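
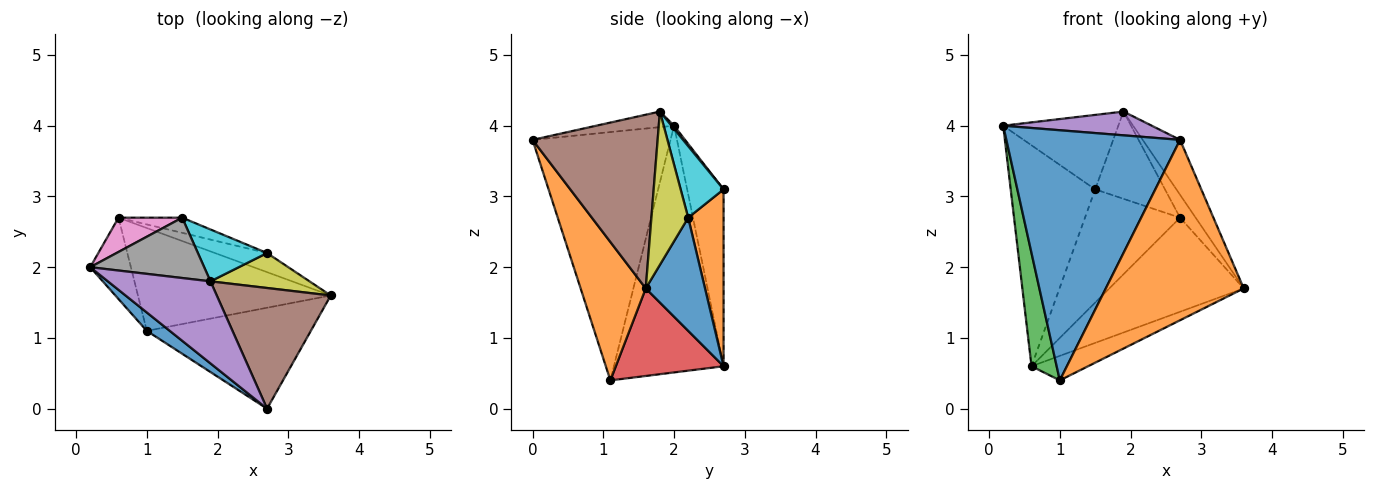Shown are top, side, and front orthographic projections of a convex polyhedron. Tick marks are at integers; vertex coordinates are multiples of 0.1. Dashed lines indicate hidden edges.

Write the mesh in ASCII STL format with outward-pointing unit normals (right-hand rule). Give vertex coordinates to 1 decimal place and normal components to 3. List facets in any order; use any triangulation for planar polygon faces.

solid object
 facet normal -0.621 -0.782 0.057
  outer loop
   vertex 1.0 1.1 0.4
   vertex 2.7 0.0 3.8
   vertex 0.2 2.0 4.0
  endloop
 endfacet
 facet normal 0.381 -0.807 -0.452
  outer loop
   vertex 1.0 1.1 0.4
   vertex 3.6 1.6 1.7
   vertex 2.7 0.0 3.8
  endloop
 endfacet
 facet normal -0.962 -0.221 -0.159
  outer loop
   vertex 0.6 2.7 0.6
   vertex 1.0 1.1 0.4
   vertex 0.2 2.0 4.0
  endloop
 endfacet
 facet normal 0.404 0.212 -0.890
  outer loop
   vertex 0.6 2.7 0.6
   vertex 3.6 1.6 1.7
   vertex 1.0 1.1 0.4
  endloop
 endfacet
 facet normal -0.144 -0.275 0.950
  outer loop
   vertex 1.9 1.8 4.2
   vertex 0.2 2.0 4.0
   vertex 2.7 0.0 3.8
  endloop
 endfacet
 facet normal 0.811 0.242 0.532
  outer loop
   vertex 1.9 1.8 4.2
   vertex 2.7 0.0 3.8
   vertex 3.6 1.6 1.7
  endloop
 endfacet
 facet normal -0.392 0.909 0.141
  outer loop
   vertex 1.5 2.7 3.1
   vertex 0.6 2.7 0.6
   vertex 0.2 2.0 4.0
  endloop
 endfacet
 facet normal 0.017 0.777 0.629
  outer loop
   vertex 1.5 2.7 3.1
   vertex 0.2 2.0 4.0
   vertex 1.9 1.8 4.2
  endloop
 endfacet
 facet normal 0.791 0.335 0.511
  outer loop
   vertex 2.7 2.2 2.7
   vertex 1.9 1.8 4.2
   vertex 3.6 1.6 1.7
  endloop
 endfacet
 facet normal 0.467 0.760 0.452
  outer loop
   vertex 2.7 2.2 2.7
   vertex 1.5 2.7 3.1
   vertex 1.9 1.8 4.2
  endloop
 endfacet
 facet normal 0.397 0.900 -0.183
  outer loop
   vertex 2.7 2.2 2.7
   vertex 3.6 1.6 1.7
   vertex 0.6 2.7 0.6
  endloop
 endfacet
 facet normal 0.346 0.930 -0.125
  outer loop
   vertex 2.7 2.2 2.7
   vertex 0.6 2.7 0.6
   vertex 1.5 2.7 3.1
  endloop
 endfacet
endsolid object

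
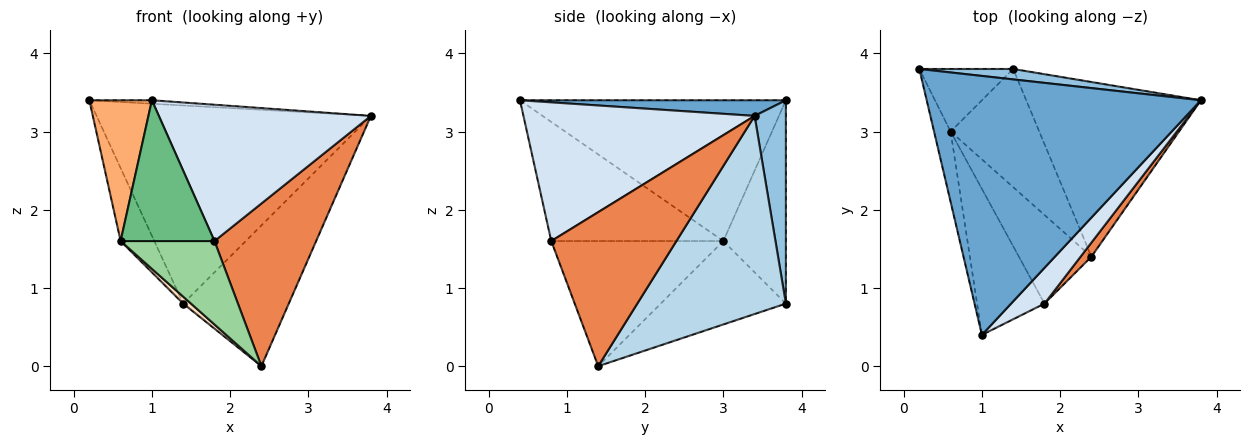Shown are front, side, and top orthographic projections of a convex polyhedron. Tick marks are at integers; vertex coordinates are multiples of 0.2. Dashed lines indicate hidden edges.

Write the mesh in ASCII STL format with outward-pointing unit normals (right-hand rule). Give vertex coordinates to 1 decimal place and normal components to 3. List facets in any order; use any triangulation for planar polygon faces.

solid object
 facet normal 0.057 0.013 0.998
  outer loop
   vertex 1.0 0.4 3.4
   vertex 3.8 3.4 3.2
   vertex 0.2 3.8 3.4
  endloop
 endfacet
 facet normal 0.113 0.992 0.052
  outer loop
   vertex 1.4 3.8 0.8
   vertex 0.2 3.8 3.4
   vertex 3.8 3.4 3.2
  endloop
 endfacet
 facet normal 0.662 0.470 -0.584
  outer loop
   vertex 1.4 3.8 0.8
   vertex 3.8 3.4 3.2
   vertex 2.4 1.4 0.0
  endloop
 endfacet
 facet normal 0.726 -0.666 0.175
  outer loop
   vertex 1.8 0.8 1.6
   vertex 3.8 3.4 3.2
   vertex 1.0 0.4 3.4
  endloop
 endfacet
 facet normal 0.775 -0.630 0.054
  outer loop
   vertex 1.8 0.8 1.6
   vertex 2.4 1.4 0.0
   vertex 3.8 3.4 3.2
  endloop
 endfacet
 facet normal -0.967 -0.228 -0.114
  outer loop
   vertex 0.6 3.0 1.6
   vertex 1.0 0.4 3.4
   vertex 0.2 3.8 3.4
  endloop
 endfacet
 facet normal -0.816 0.439 -0.376
  outer loop
   vertex 0.6 3.0 1.6
   vertex 0.2 3.8 3.4
   vertex 1.4 3.8 0.8
  endloop
 endfacet
 facet normal -0.685 -0.043 -0.728
  outer loop
   vertex 0.6 3.0 1.6
   vertex 1.4 3.8 0.8
   vertex 2.4 1.4 0.0
  endloop
 endfacet
 facet normal -0.786 -0.429 -0.445
  outer loop
   vertex 0.6 3.0 1.6
   vertex 1.8 0.8 1.6
   vertex 1.0 0.4 3.4
  endloop
 endfacet
 facet normal -0.782 -0.427 -0.453
  outer loop
   vertex 0.6 3.0 1.6
   vertex 2.4 1.4 0.0
   vertex 1.8 0.8 1.6
  endloop
 endfacet
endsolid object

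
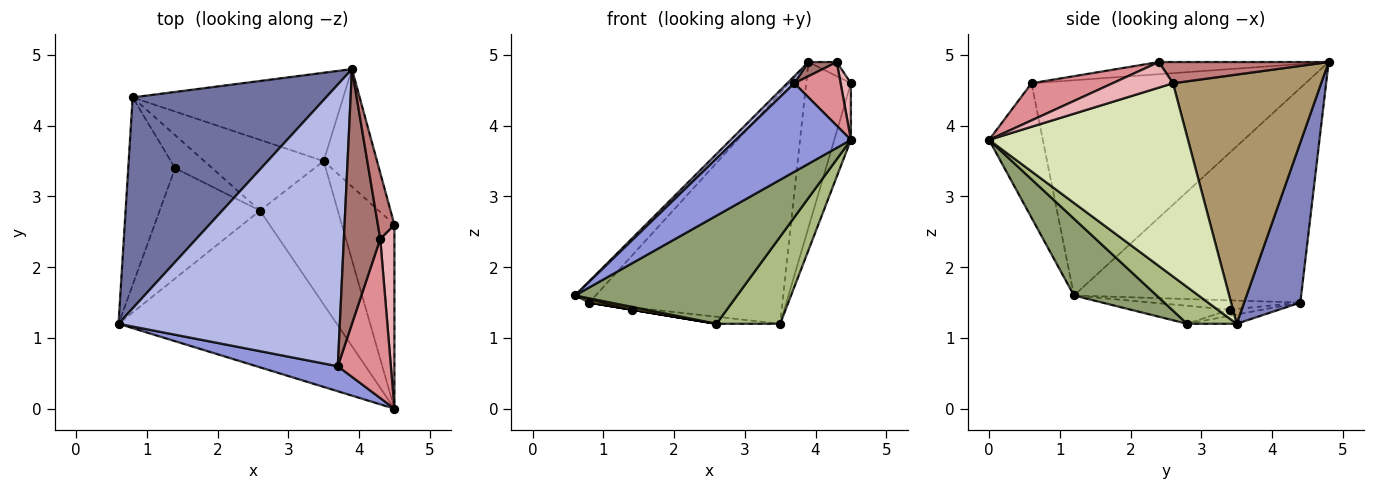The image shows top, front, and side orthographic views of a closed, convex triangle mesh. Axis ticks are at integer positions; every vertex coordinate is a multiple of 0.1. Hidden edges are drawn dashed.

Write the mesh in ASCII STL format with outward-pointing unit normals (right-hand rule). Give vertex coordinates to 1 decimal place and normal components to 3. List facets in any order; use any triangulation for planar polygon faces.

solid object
 facet normal -0.741 0.067 0.668
  outer loop
   vertex 0.8 4.4 1.5
   vertex 0.6 1.2 1.6
   vertex 3.9 4.8 4.9
  endloop
 endfacet
 facet normal 0.262 0.901 -0.345
  outer loop
   vertex 0.8 4.4 1.5
   vertex 3.9 4.8 4.9
   vertex 3.5 3.5 1.2
  endloop
 endfacet
 facet normal -0.410 -0.878 0.248
  outer loop
   vertex 3.7 0.6 4.6
   vertex 0.6 1.2 1.6
   vertex 4.5 0.0 3.8
  endloop
 endfacet
 facet normal -0.697 -0.018 0.717
  outer loop
   vertex 3.7 0.6 4.6
   vertex 3.9 4.8 4.9
   vertex 0.6 1.2 1.6
  endloop
 endfacet
 facet normal 0.278 -0.545 -0.791
  outer loop
   vertex 2.6 2.8 1.2
   vertex 4.5 0.0 3.8
   vertex 0.6 1.2 1.6
  endloop
 endfacet
 facet normal 0.375 -0.482 -0.792
  outer loop
   vertex 2.6 2.8 1.2
   vertex 3.5 3.5 1.2
   vertex 4.5 0.0 3.8
  endloop
 endfacet
 facet normal -0.077 0.099 -0.992
  outer loop
   vertex 2.6 2.8 1.2
   vertex 0.8 4.4 1.5
   vertex 3.5 3.5 1.2
  endloop
 endfacet
 facet normal 0.962 0.080 -0.262
  outer loop
   vertex 4.5 2.6 4.6
   vertex 4.5 0.0 3.8
   vertex 3.5 3.5 1.2
  endloop
 endfacet
 facet normal 0.938 0.283 -0.201
  outer loop
   vertex 4.5 2.6 4.6
   vertex 3.5 3.5 1.2
   vertex 3.9 4.8 4.9
  endloop
 endfacet
 facet normal -0.194 -0.019 -0.981
  outer loop
   vertex 1.4 3.4 1.4
   vertex 0.6 1.2 1.6
   vertex 0.8 4.4 1.5
  endloop
 endfacet
 facet normal -0.177 -0.025 -0.984
  outer loop
   vertex 1.4 3.4 1.4
   vertex 2.6 2.8 1.2
   vertex 0.6 1.2 1.6
  endloop
 endfacet
 facet normal -0.164 0.000 -0.986
  outer loop
   vertex 1.4 3.4 1.4
   vertex 0.8 4.4 1.5
   vertex 2.6 2.8 1.2
  endloop
 endfacet
 facet normal -0.316 -0.053 0.947
  outer loop
   vertex 4.3 2.4 4.9
   vertex 3.9 4.8 4.9
   vertex 3.7 0.6 4.6
  endloop
 endfacet
 facet normal 0.783 0.130 0.609
  outer loop
   vertex 4.3 2.4 4.9
   vertex 4.5 2.6 4.6
   vertex 3.9 4.8 4.9
  endloop
 endfacet
 facet normal 0.545 -0.311 0.778
  outer loop
   vertex 4.3 2.4 4.9
   vertex 3.7 0.6 4.6
   vertex 4.5 0.0 3.8
  endloop
 endfacet
 facet normal 0.865 -0.147 0.479
  outer loop
   vertex 4.3 2.4 4.9
   vertex 4.5 0.0 3.8
   vertex 4.5 2.6 4.6
  endloop
 endfacet
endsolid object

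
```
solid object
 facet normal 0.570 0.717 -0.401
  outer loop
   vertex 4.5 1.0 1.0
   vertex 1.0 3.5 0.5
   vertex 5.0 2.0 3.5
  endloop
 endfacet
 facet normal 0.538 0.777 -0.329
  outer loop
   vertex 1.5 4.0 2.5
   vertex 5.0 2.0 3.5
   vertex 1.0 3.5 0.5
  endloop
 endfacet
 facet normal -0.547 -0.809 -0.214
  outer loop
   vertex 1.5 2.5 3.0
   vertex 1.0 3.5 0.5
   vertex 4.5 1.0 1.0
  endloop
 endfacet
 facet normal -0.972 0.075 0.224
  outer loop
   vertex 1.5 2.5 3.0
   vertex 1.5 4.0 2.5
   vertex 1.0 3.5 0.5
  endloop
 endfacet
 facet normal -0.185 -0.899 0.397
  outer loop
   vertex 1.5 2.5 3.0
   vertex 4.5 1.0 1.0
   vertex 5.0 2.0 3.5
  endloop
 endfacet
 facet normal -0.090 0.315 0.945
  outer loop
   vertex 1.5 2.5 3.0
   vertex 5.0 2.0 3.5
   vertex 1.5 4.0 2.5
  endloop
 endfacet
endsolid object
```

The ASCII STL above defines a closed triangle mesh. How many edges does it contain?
9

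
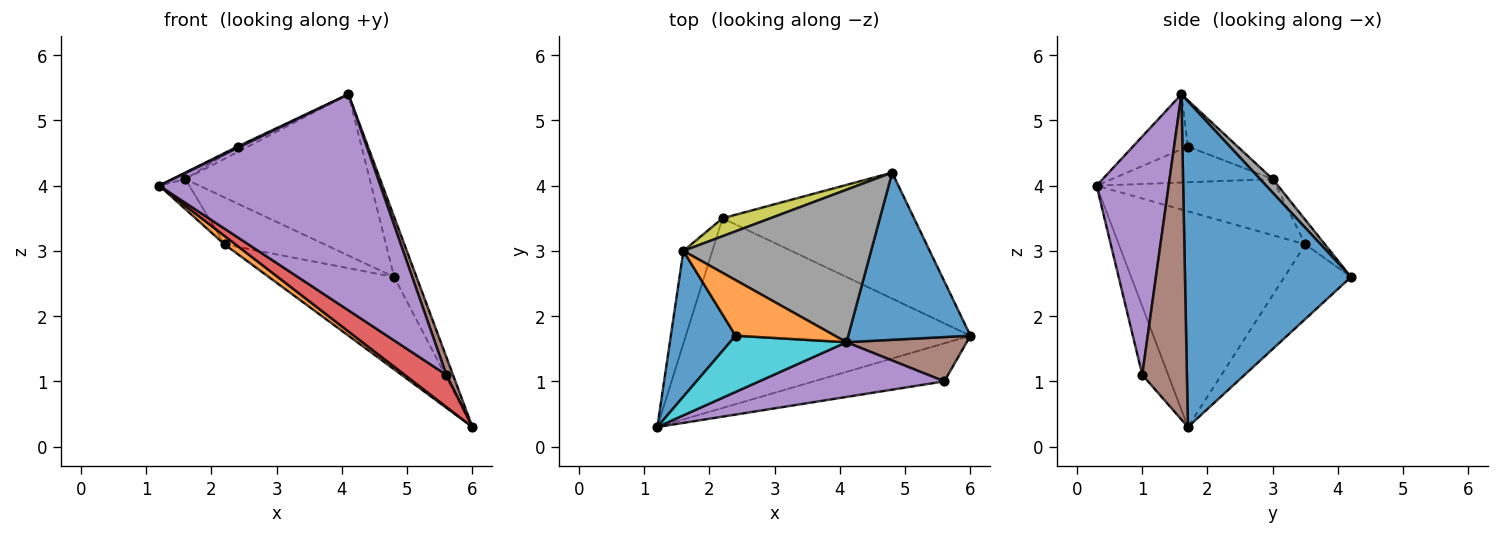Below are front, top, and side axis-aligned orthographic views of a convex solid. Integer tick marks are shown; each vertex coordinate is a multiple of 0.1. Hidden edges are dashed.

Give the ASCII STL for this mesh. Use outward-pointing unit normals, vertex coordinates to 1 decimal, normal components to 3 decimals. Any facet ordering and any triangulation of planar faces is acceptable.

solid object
 facet normal 0.929 0.125 0.349
  outer loop
   vertex 4.1 1.6 5.4
   vertex 6.0 1.7 0.3
   vertex 4.8 4.2 2.6
  endloop
 endfacet
 facet normal -0.604 -0.035 -0.796
  outer loop
   vertex 2.2 3.5 3.1
   vertex 6.0 1.7 0.3
   vertex 1.2 0.3 4.0
  endloop
 endfacet
 facet normal -0.300 0.564 -0.769
  outer loop
   vertex 2.2 3.5 3.1
   vertex 4.8 4.2 2.6
   vertex 6.0 1.7 0.3
  endloop
 endfacet
 facet normal -0.373 -0.598 -0.710
  outer loop
   vertex 5.6 1.0 1.1
   vertex 1.2 0.3 4.0
   vertex 6.0 1.7 0.3
  endloop
 endfacet
 facet normal 0.301 -0.924 0.234
  outer loop
   vertex 5.6 1.0 1.1
   vertex 4.1 1.6 5.4
   vertex 1.2 0.3 4.0
  endloop
 endfacet
 facet normal 0.929 -0.138 0.343
  outer loop
   vertex 5.6 1.0 1.1
   vertex 6.0 1.7 0.3
   vertex 4.1 1.6 5.4
  endloop
 endfacet
 facet normal -0.879 0.147 -0.454
  outer loop
   vertex 1.6 3.0 4.1
   vertex 2.2 3.5 3.1
   vertex 1.2 0.3 4.0
  endloop
 endfacet
 facet normal 0.050 0.726 0.686
  outer loop
   vertex 1.6 3.0 4.1
   vertex 4.1 1.6 5.4
   vertex 4.8 4.2 2.6
  endloop
 endfacet
 facet normal -0.180 0.919 0.352
  outer loop
   vertex 1.6 3.0 4.1
   vertex 4.8 4.2 2.6
   vertex 2.2 3.5 3.1
  endloop
 endfacet
 facet normal -0.427 -0.022 0.904
  outer loop
   vertex 2.4 1.7 4.6
   vertex 1.2 0.3 4.0
   vertex 4.1 1.6 5.4
  endloop
 endfacet
 facet normal -0.483 0.039 0.875
  outer loop
   vertex 2.4 1.7 4.6
   vertex 1.6 3.0 4.1
   vertex 1.2 0.3 4.0
  endloop
 endfacet
 facet normal -0.420 0.089 0.903
  outer loop
   vertex 2.4 1.7 4.6
   vertex 4.1 1.6 5.4
   vertex 1.6 3.0 4.1
  endloop
 endfacet
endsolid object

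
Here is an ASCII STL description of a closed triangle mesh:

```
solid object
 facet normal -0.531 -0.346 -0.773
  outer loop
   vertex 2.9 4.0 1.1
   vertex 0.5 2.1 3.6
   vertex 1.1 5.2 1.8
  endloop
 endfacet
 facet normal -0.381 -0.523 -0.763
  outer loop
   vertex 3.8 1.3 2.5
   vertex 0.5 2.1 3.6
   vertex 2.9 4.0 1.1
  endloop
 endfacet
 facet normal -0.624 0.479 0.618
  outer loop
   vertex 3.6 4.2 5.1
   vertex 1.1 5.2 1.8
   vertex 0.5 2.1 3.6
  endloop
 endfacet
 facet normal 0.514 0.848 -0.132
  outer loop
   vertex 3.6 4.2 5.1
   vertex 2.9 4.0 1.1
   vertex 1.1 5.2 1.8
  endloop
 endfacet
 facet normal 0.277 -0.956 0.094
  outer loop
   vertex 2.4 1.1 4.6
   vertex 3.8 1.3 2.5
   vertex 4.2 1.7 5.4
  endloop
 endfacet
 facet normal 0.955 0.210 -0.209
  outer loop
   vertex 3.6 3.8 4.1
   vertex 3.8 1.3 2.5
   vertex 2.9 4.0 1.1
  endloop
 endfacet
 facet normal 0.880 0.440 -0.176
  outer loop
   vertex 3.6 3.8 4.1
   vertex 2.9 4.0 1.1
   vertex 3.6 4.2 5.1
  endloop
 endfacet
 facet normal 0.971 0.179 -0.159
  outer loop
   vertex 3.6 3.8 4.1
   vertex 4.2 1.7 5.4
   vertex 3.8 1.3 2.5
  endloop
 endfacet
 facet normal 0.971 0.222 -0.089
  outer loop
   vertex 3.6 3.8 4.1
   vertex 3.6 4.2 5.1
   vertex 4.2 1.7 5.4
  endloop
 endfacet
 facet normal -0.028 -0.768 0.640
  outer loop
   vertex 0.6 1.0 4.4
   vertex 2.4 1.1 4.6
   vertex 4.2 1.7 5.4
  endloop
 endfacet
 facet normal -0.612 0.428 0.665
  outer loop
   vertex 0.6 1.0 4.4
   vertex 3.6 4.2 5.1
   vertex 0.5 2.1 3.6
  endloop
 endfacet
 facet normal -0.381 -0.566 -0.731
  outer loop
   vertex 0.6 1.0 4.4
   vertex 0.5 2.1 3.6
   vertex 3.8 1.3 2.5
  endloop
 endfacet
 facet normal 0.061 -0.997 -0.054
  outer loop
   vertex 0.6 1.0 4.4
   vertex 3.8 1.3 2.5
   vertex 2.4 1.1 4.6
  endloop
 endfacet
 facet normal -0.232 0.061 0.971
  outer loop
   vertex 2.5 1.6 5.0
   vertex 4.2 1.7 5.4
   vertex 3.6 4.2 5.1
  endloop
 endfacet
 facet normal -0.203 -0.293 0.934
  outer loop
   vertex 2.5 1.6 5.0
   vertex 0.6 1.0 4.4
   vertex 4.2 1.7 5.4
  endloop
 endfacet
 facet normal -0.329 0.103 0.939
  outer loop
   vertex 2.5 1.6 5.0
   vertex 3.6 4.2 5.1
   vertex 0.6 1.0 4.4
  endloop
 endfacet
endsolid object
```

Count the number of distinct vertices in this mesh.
10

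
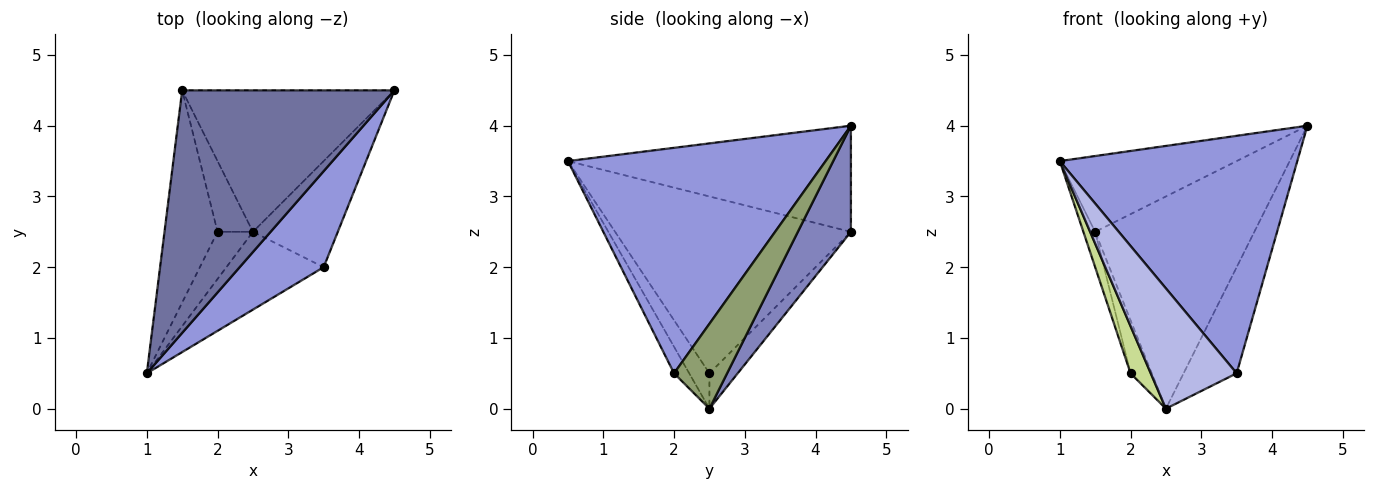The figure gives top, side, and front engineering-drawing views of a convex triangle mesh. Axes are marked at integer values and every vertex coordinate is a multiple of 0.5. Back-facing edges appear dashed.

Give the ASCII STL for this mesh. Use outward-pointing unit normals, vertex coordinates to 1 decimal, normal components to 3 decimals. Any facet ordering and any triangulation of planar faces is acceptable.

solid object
 facet normal -0.431 0.269 0.861
  outer loop
   vertex 1.5 4.5 2.5
   vertex 1.0 0.5 3.5
   vertex 4.5 4.5 4.0
  endloop
 endfacet
 facet normal 0.267 0.802 -0.535
  outer loop
   vertex 2.5 2.5 0.0
   vertex 1.5 4.5 2.5
   vertex 4.5 4.5 4.0
  endloop
 endfacet
 facet normal 0.709 -0.654 0.264
  outer loop
   vertex 3.5 2.0 0.5
   vertex 4.5 4.5 4.0
   vertex 1.0 0.5 3.5
  endloop
 endfacet
 facet normal -0.147 -0.831 -0.537
  outer loop
   vertex 3.5 2.0 0.5
   vertex 1.0 0.5 3.5
   vertex 2.5 2.5 0.0
  endloop
 endfacet
 facet normal 0.577 0.577 -0.577
  outer loop
   vertex 3.5 2.0 0.5
   vertex 2.5 2.5 0.0
   vertex 4.5 4.5 4.0
  endloop
 endfacet
 facet normal -0.957 0.048 -0.287
  outer loop
   vertex 2.0 2.5 0.5
   vertex 1.0 0.5 3.5
   vertex 1.5 4.5 2.5
  endloop
 endfacet
 facet normal -0.577 -0.577 -0.577
  outer loop
   vertex 2.0 2.5 0.5
   vertex 2.5 2.5 0.0
   vertex 1.0 0.5 3.5
  endloop
 endfacet
 facet normal -0.625 0.469 -0.625
  outer loop
   vertex 2.0 2.5 0.5
   vertex 1.5 4.5 2.5
   vertex 2.5 2.5 0.0
  endloop
 endfacet
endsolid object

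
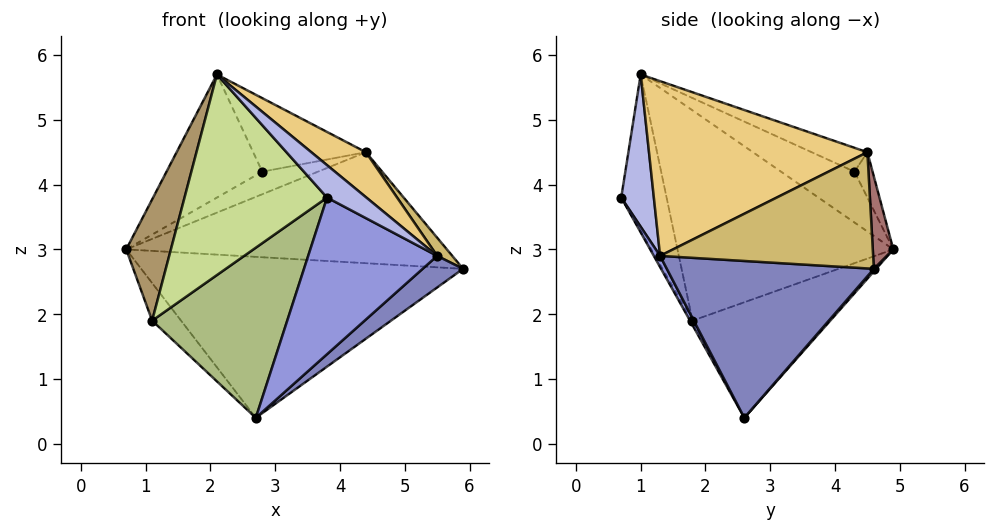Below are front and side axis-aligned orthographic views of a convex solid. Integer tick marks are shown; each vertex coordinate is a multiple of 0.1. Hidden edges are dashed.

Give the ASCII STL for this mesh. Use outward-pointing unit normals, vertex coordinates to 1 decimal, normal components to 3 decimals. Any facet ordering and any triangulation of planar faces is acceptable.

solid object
 facet normal 0.005 0.751 -0.660
  outer loop
   vertex 2.7 2.6 0.4
   vertex 0.7 4.9 3.0
   vertex 5.9 4.6 2.7
  endloop
 endfacet
 facet normal 0.629 -0.123 -0.768
  outer loop
   vertex 5.5 1.3 2.9
   vertex 2.7 2.6 0.4
   vertex 5.9 4.6 2.7
  endloop
 endfacet
 facet normal 0.042 -0.866 -0.498
  outer loop
   vertex 5.5 1.3 2.9
   vertex 3.8 0.7 3.8
   vertex 2.7 2.6 0.4
  endloop
 endfacet
 facet normal 0.525 -0.633 0.569
  outer loop
   vertex 5.5 1.3 2.9
   vertex 2.1 1.0 5.7
   vertex 3.8 0.7 3.8
  endloop
 endfacet
 facet normal -0.344 0.448 0.825
  outer loop
   vertex 2.8 4.3 4.2
   vertex 0.7 4.9 3.0
   vertex 2.1 1.0 5.7
  endloop
 endfacet
 facet normal -0.016 -0.875 -0.484
  outer loop
   vertex 1.1 1.8 1.9
   vertex 2.7 2.6 0.4
   vertex 3.8 0.7 3.8
  endloop
 endfacet
 facet normal -0.301 -0.946 -0.120
  outer loop
   vertex 1.1 1.8 1.9
   vertex 3.8 0.7 3.8
   vertex 2.1 1.0 5.7
  endloop
 endfacet
 facet normal -0.715 0.150 -0.683
  outer loop
   vertex 1.1 1.8 1.9
   vertex 0.7 4.9 3.0
   vertex 2.7 2.6 0.4
  endloop
 endfacet
 facet normal -0.957 -0.198 0.210
  outer loop
   vertex 1.1 1.8 1.9
   vertex 2.1 1.0 5.7
   vertex 0.7 4.9 3.0
  endloop
 endfacet
 facet normal 0.769 -0.055 0.637
  outer loop
   vertex 4.4 4.5 4.5
   vertex 5.5 1.3 2.9
   vertex 5.9 4.6 2.7
  endloop
 endfacet
 facet normal 0.636 -0.159 0.755
  outer loop
   vertex 4.4 4.5 4.5
   vertex 2.1 1.0 5.7
   vertex 5.5 1.3 2.9
  endloop
 endfacet
 facet normal -0.218 0.442 0.870
  outer loop
   vertex 4.4 4.5 4.5
   vertex 2.8 4.3 4.2
   vertex 2.1 1.0 5.7
  endloop
 endfacet
 facet normal 0.063 0.992 0.108
  outer loop
   vertex 4.4 4.5 4.5
   vertex 5.9 4.6 2.7
   vertex 0.7 4.9 3.0
  endloop
 endfacet
 facet normal -0.217 0.667 0.713
  outer loop
   vertex 4.4 4.5 4.5
   vertex 0.7 4.9 3.0
   vertex 2.8 4.3 4.2
  endloop
 endfacet
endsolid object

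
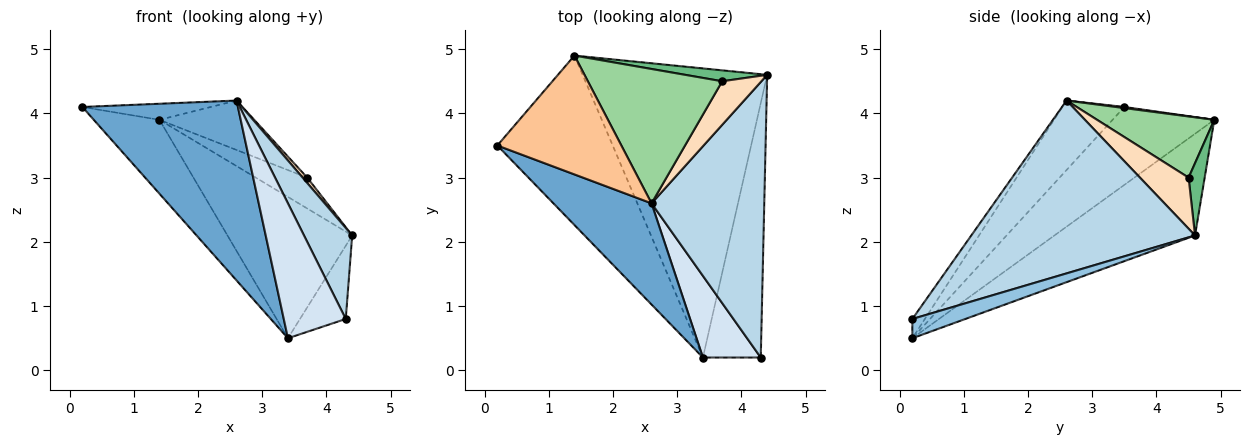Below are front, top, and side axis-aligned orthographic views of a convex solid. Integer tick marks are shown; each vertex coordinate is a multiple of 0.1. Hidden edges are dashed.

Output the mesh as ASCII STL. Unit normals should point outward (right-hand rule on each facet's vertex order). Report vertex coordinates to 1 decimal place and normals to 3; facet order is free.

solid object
 facet normal -0.328 -0.823 0.463
  outer loop
   vertex 2.6 2.6 4.2
   vertex 0.2 3.5 4.1
   vertex 3.4 0.2 0.5
  endloop
 endfacet
 facet normal 0.305 0.263 -0.915
  outer loop
   vertex 4.3 0.2 0.8
   vertex 3.4 0.2 0.5
   vertex 4.4 4.6 2.1
  endloop
 endfacet
 facet normal 0.824 -0.178 0.538
  outer loop
   vertex 4.3 0.2 0.8
   vertex 4.4 4.6 2.1
   vertex 2.6 2.6 4.2
  endloop
 endfacet
 facet normal -0.170 -0.843 0.510
  outer loop
   vertex 4.3 0.2 0.8
   vertex 2.6 2.6 4.2
   vertex 3.4 0.2 0.5
  endloop
 endfacet
 facet normal -0.526 0.340 -0.779
  outer loop
   vertex 1.4 4.9 3.9
   vertex 3.4 0.2 0.5
   vertex 0.2 3.5 4.1
  endloop
 endfacet
 facet normal -0.444 0.394 -0.805
  outer loop
   vertex 1.4 4.9 3.9
   vertex 4.4 4.6 2.1
   vertex 3.4 0.2 0.5
  endloop
 endfacet
 facet normal 0.009 0.134 0.991
  outer loop
   vertex 1.4 4.9 3.9
   vertex 0.2 3.5 4.1
   vertex 2.6 2.6 4.2
  endloop
 endfacet
 facet normal 0.791 -0.075 0.607
  outer loop
   vertex 3.7 4.5 3.0
   vertex 2.6 2.6 4.2
   vertex 4.4 4.6 2.1
  endloop
 endfacet
 facet normal 0.283 0.904 0.320
  outer loop
   vertex 3.7 4.5 3.0
   vertex 4.4 4.6 2.1
   vertex 1.4 4.9 3.9
  endloop
 endfacet
 facet normal 0.393 0.318 0.863
  outer loop
   vertex 3.7 4.5 3.0
   vertex 1.4 4.9 3.9
   vertex 2.6 2.6 4.2
  endloop
 endfacet
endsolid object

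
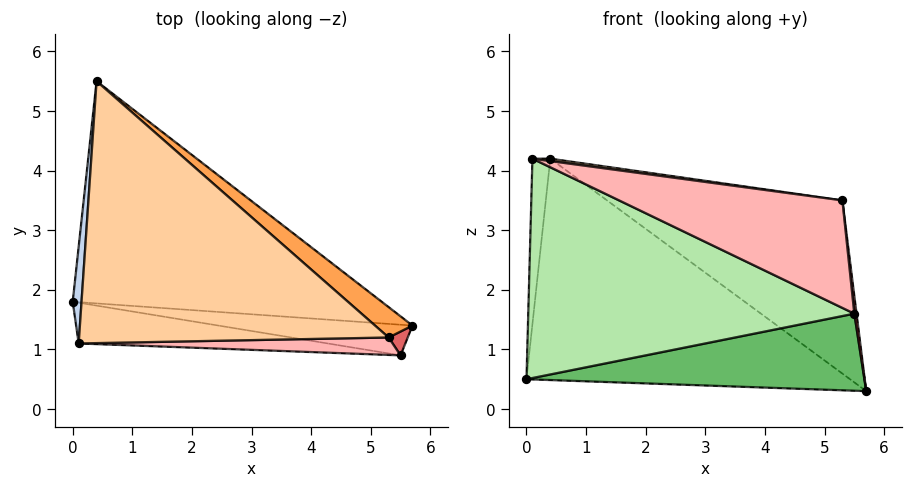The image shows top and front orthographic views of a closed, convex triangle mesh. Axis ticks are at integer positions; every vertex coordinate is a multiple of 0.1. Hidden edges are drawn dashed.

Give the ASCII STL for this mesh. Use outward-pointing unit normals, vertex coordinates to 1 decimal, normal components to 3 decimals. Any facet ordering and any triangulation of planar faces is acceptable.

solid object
 facet normal 0.025 0.706 -0.708
  outer loop
   vertex 0.4 5.5 4.2
   vertex 5.7 1.4 0.3
   vertex 0.0 1.8 0.5
  endloop
 endfacet
 facet normal -0.997 0.068 0.040
  outer loop
   vertex 0.1 1.1 4.2
   vertex 0.4 5.5 4.2
   vertex 0.0 1.8 0.5
  endloop
 endfacet
 facet normal 0.664 0.736 0.129
  outer loop
   vertex 5.3 1.2 3.5
   vertex 5.7 1.4 0.3
   vertex 0.4 5.5 4.2
  endloop
 endfacet
 facet normal 0.134 -0.009 0.991
  outer loop
   vertex 5.3 1.2 3.5
   vertex 0.4 5.5 4.2
   vertex 0.1 1.1 4.2
  endloop
 endfacet
 facet normal -0.078 -0.926 -0.368
  outer loop
   vertex 5.5 0.9 1.6
   vertex 0.0 1.8 0.5
   vertex 5.7 1.4 0.3
  endloop
 endfacet
 facet normal -0.123 -0.976 -0.181
  outer loop
   vertex 5.5 0.9 1.6
   vertex 0.1 1.1 4.2
   vertex 0.0 1.8 0.5
  endloop
 endfacet
 facet normal 0.989 -0.089 0.118
  outer loop
   vertex 5.5 0.9 1.6
   vertex 5.7 1.4 0.3
   vertex 5.3 1.2 3.5
  endloop
 endfacet
 facet normal 0.041 -0.986 0.160
  outer loop
   vertex 5.5 0.9 1.6
   vertex 5.3 1.2 3.5
   vertex 0.1 1.1 4.2
  endloop
 endfacet
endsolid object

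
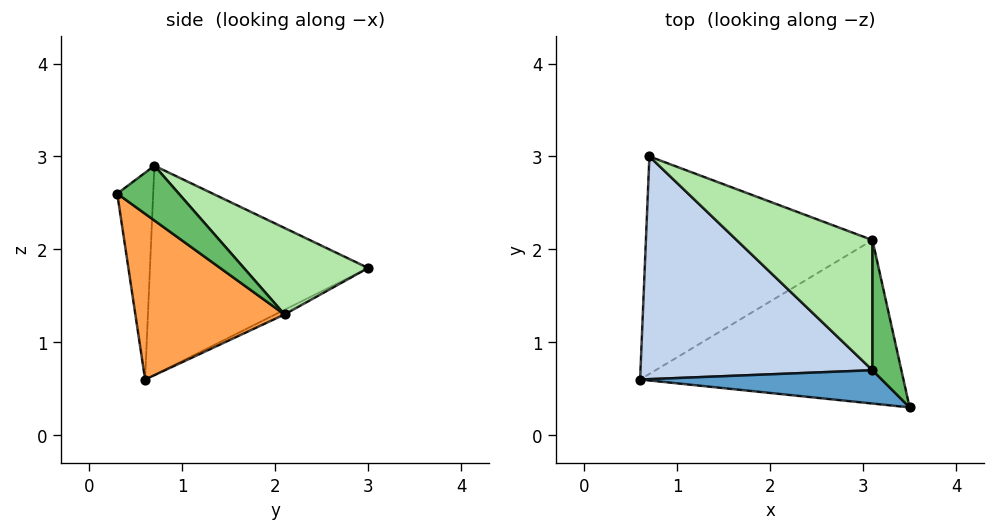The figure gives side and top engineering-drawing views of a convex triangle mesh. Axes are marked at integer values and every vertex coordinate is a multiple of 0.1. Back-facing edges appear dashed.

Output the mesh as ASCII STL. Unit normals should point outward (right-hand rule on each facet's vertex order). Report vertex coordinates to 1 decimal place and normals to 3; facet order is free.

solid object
 facet normal -0.412 -0.773 0.482
  outer loop
   vertex 3.1 0.7 2.9
   vertex 0.6 0.6 0.6
   vertex 3.5 0.3 2.6
  endloop
 endfacet
 facet normal -0.633 -0.325 0.702
  outer loop
   vertex 3.1 0.7 2.9
   vertex 0.7 3.0 1.8
   vertex 0.6 0.6 0.6
  endloop
 endfacet
 facet normal 0.478 -0.442 -0.759
  outer loop
   vertex 3.1 2.1 1.3
   vertex 3.5 0.3 2.6
   vertex 0.6 0.6 0.6
  endloop
 endfacet
 facet normal -0.018 0.448 -0.894
  outer loop
   vertex 3.1 2.1 1.3
   vertex 0.6 0.6 0.6
   vertex 0.7 3.0 1.8
  endloop
 endfacet
 facet normal 0.780 0.471 0.412
  outer loop
   vertex 3.1 2.1 1.3
   vertex 3.1 0.7 2.9
   vertex 3.5 0.3 2.6
  endloop
 endfacet
 facet normal 0.387 0.694 0.607
  outer loop
   vertex 3.1 2.1 1.3
   vertex 0.7 3.0 1.8
   vertex 3.1 0.7 2.9
  endloop
 endfacet
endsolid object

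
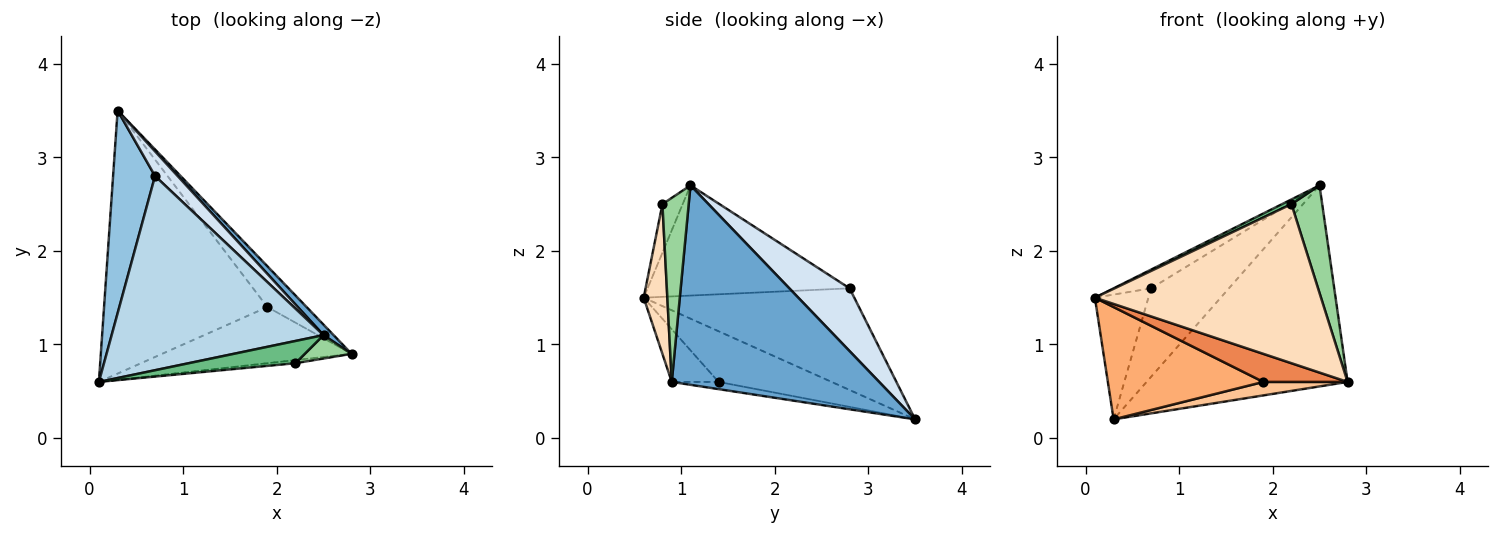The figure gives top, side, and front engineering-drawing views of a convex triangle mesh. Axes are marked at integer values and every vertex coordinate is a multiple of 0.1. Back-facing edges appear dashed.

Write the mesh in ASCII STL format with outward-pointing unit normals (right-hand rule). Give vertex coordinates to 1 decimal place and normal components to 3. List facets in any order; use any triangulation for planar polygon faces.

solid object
 facet normal 0.718 0.696 0.036
  outer loop
   vertex 2.5 1.1 2.7
   vertex 2.8 0.9 0.6
   vertex 0.3 3.5 0.2
  endloop
 endfacet
 facet normal -0.900 0.229 0.371
  outer loop
   vertex 0.7 2.8 1.6
   vertex 0.3 3.5 0.2
   vertex 0.1 0.6 1.5
  endloop
 endfacet
 facet normal -0.460 0.085 0.884
  outer loop
   vertex 0.7 2.8 1.6
   vertex 0.1 0.6 1.5
   vertex 2.5 1.1 2.7
  endloop
 endfacet
 facet normal 0.598 0.772 0.215
  outer loop
   vertex 0.7 2.8 1.6
   vertex 2.5 1.1 2.7
   vertex 0.3 3.5 0.2
  endloop
 endfacet
 facet normal -0.241 -0.434 -0.868
  outer loop
   vertex 1.9 1.4 0.6
   vertex 2.8 0.9 0.6
   vertex 0.1 0.6 1.5
  endloop
 endfacet
 facet normal -0.274 -0.378 -0.884
  outer loop
   vertex 1.9 1.4 0.6
   vertex 0.1 0.6 1.5
   vertex 0.3 3.5 0.2
  endloop
 endfacet
 facet normal -0.172 -0.309 -0.935
  outer loop
   vertex 1.9 1.4 0.6
   vertex 0.3 3.5 0.2
   vertex 2.8 0.9 0.6
  endloop
 endfacet
 facet normal 0.104 -0.994 -0.019
  outer loop
   vertex 2.2 0.8 2.5
   vertex 0.1 0.6 1.5
   vertex 2.8 0.9 0.6
  endloop
 endfacet
 facet normal -0.408 -0.188 0.894
  outer loop
   vertex 2.2 0.8 2.5
   vertex 2.5 1.1 2.7
   vertex 0.1 0.6 1.5
  endloop
 endfacet
 facet normal 0.641 -0.750 0.163
  outer loop
   vertex 2.2 0.8 2.5
   vertex 2.8 0.9 0.6
   vertex 2.5 1.1 2.7
  endloop
 endfacet
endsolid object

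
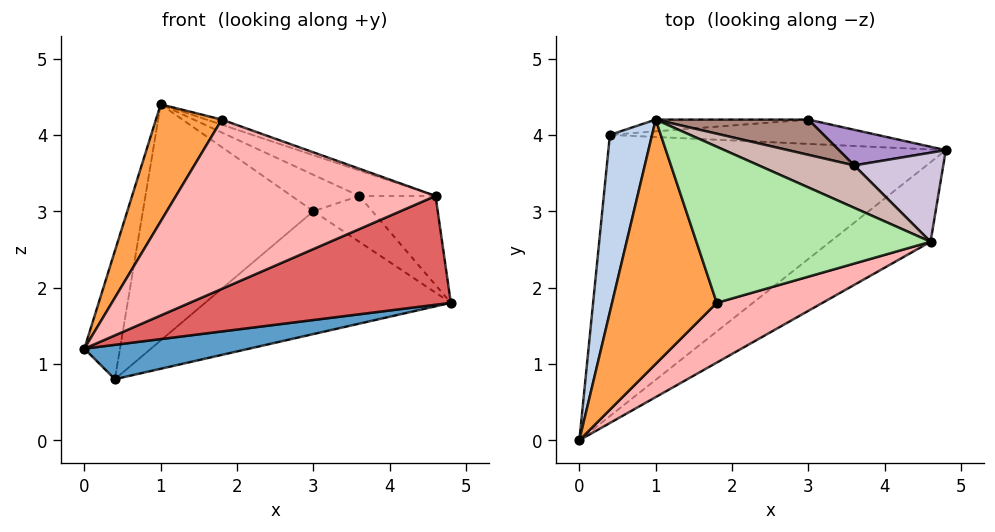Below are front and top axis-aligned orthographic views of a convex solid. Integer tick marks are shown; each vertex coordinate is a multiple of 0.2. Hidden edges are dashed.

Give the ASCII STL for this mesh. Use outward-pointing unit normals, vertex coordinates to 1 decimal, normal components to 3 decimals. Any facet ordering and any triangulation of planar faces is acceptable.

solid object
 facet normal 0.215 -0.118 -0.969
  outer loop
   vertex 0.4 4.0 0.8
   vertex 4.8 3.8 1.8
   vertex 0.0 0.0 1.2
  endloop
 endfacet
 facet normal -0.981 0.114 0.157
  outer loop
   vertex 1.0 4.2 4.4
   vertex 0.4 4.0 0.8
   vertex 0.0 0.0 1.2
  endloop
 endfacet
 facet normal -0.731 -0.295 0.615
  outer loop
   vertex 1.8 1.8 4.2
   vertex 1.0 4.2 4.4
   vertex 0.0 0.0 1.2
  endloop
 endfacet
 facet normal 0.088 0.977 -0.193
  outer loop
   vertex 3.0 4.2 3.0
   vertex 4.8 3.8 1.8
   vertex 0.4 4.0 0.8
  endloop
 endfacet
 facet normal -0.035 0.998 -0.050
  outer loop
   vertex 3.0 4.2 3.0
   vertex 0.4 4.0 0.8
   vertex 1.0 4.2 4.4
  endloop
 endfacet
 facet normal 0.328 0.031 0.944
  outer loop
   vertex 4.6 2.6 3.2
   vertex 1.0 4.2 4.4
   vertex 1.8 1.8 4.2
  endloop
 endfacet
 facet normal 0.580 -0.657 -0.481
  outer loop
   vertex 4.6 2.6 3.2
   vertex 0.0 0.0 1.2
   vertex 4.8 3.8 1.8
  endloop
 endfacet
 facet normal 0.362 -0.879 0.310
  outer loop
   vertex 4.6 2.6 3.2
   vertex 1.8 1.8 4.2
   vertex 0.0 0.0 1.2
  endloop
 endfacet
 facet normal 0.505 0.681 0.530
  outer loop
   vertex 3.6 3.6 3.2
   vertex 4.8 3.8 1.8
   vertex 3.0 4.2 3.0
  endloop
 endfacet
 facet normal 0.577 0.577 0.577
  outer loop
   vertex 3.6 3.6 3.2
   vertex 4.6 2.6 3.2
   vertex 4.8 3.8 1.8
  endloop
 endfacet
 facet normal 0.438 0.646 0.625
  outer loop
   vertex 3.6 3.6 3.2
   vertex 3.0 4.2 3.0
   vertex 1.0 4.2 4.4
  endloop
 endfacet
 facet normal 0.457 0.457 0.762
  outer loop
   vertex 3.6 3.6 3.2
   vertex 1.0 4.2 4.4
   vertex 4.6 2.6 3.2
  endloop
 endfacet
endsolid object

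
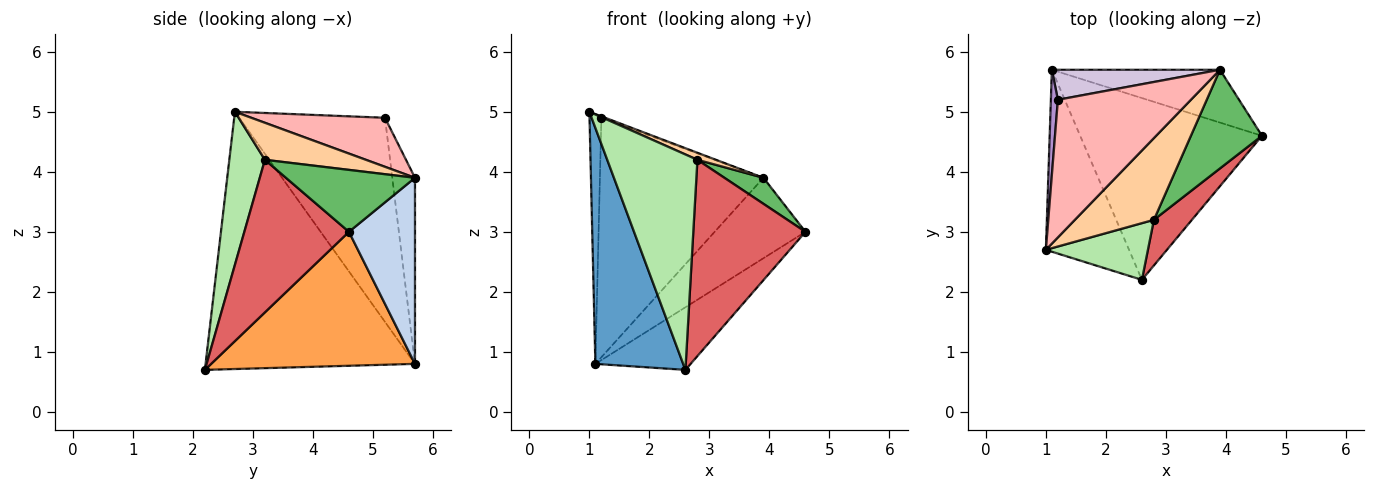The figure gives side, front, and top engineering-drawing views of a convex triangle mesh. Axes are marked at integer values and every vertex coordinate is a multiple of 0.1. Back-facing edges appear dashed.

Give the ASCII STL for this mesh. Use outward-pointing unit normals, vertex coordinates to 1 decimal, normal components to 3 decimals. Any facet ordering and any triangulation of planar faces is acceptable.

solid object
 facet normal -0.884 -0.371 -0.286
  outer loop
   vertex 1.1 5.7 0.8
   vertex 2.6 2.2 0.7
   vertex 1.0 2.7 5.0
  endloop
 endfacet
 facet normal 0.519 0.714 -0.469
  outer loop
   vertex 1.1 5.7 0.8
   vertex 3.9 5.7 3.9
   vertex 4.6 4.6 3.0
  endloop
 endfacet
 facet normal 0.572 0.267 -0.776
  outer loop
   vertex 1.1 5.7 0.8
   vertex 4.6 4.6 3.0
   vertex 2.6 2.2 0.7
  endloop
 endfacet
 facet normal 0.423 -0.078 0.903
  outer loop
   vertex 2.8 3.2 4.2
   vertex 3.9 5.7 3.9
   vertex 1.0 2.7 5.0
  endloop
 endfacet
 facet normal 0.644 -0.195 0.739
  outer loop
   vertex 2.8 3.2 4.2
   vertex 4.6 4.6 3.0
   vertex 3.9 5.7 3.9
  endloop
 endfacet
 facet normal 0.357 -0.903 0.238
  outer loop
   vertex 2.8 3.2 4.2
   vertex 1.0 2.7 5.0
   vertex 2.6 2.2 0.7
  endloop
 endfacet
 facet normal 0.672 -0.721 0.168
  outer loop
   vertex 2.8 3.2 4.2
   vertex 2.6 2.2 0.7
   vertex 4.6 4.6 3.0
  endloop
 endfacet
 facet normal 0.346 0.010 0.938
  outer loop
   vertex 1.2 5.2 4.9
   vertex 1.0 2.7 5.0
   vertex 3.9 5.7 3.9
  endloop
 endfacet
 facet normal -0.996 0.081 0.034
  outer loop
   vertex 1.2 5.2 4.9
   vertex 1.1 5.7 0.8
   vertex 1.0 2.7 5.0
  endloop
 endfacet
 facet normal -0.136 0.983 0.123
  outer loop
   vertex 1.2 5.2 4.9
   vertex 3.9 5.7 3.9
   vertex 1.1 5.7 0.8
  endloop
 endfacet
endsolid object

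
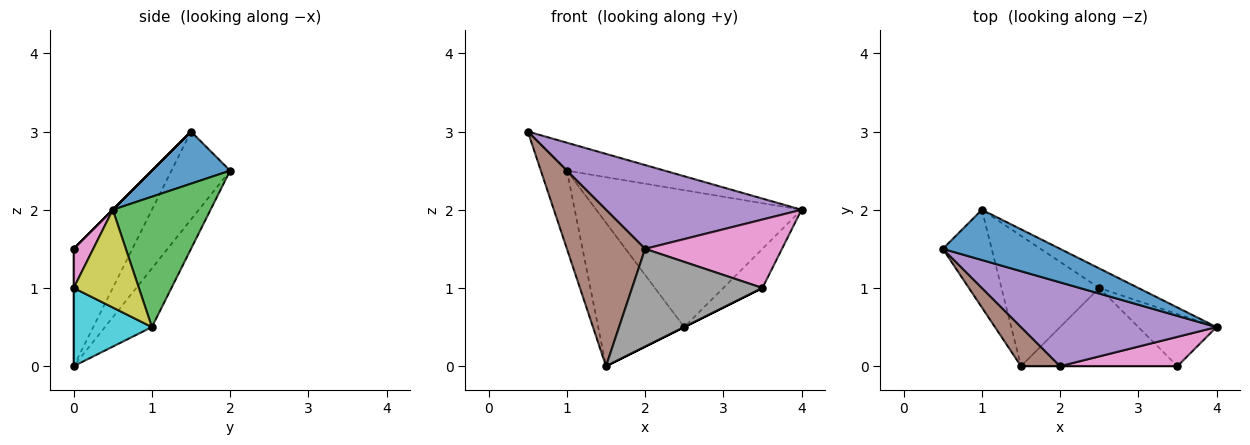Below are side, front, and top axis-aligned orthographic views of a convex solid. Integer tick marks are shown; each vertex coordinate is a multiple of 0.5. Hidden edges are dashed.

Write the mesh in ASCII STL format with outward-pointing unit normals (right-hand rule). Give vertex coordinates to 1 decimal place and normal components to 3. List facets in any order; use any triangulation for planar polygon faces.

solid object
 facet normal 0.362 0.453 0.815
  outer loop
   vertex 1.0 2.0 2.5
   vertex 0.5 1.5 3.0
   vertex 4.0 0.5 2.0
  endloop
 endfacet
 facet normal -0.815 0.362 -0.453
  outer loop
   vertex 1.0 2.0 2.5
   vertex 1.5 0.0 0.0
   vertex 0.5 1.5 3.0
  endloop
 endfacet
 facet normal 0.426 0.895 -0.128
  outer loop
   vertex 2.5 1.0 0.5
   vertex 1.0 2.0 2.5
   vertex 4.0 0.5 2.0
  endloop
 endfacet
 facet normal -0.374 0.686 -0.624
  outer loop
   vertex 2.5 1.0 0.5
   vertex 1.5 0.0 0.0
   vertex 1.0 2.0 2.5
  endloop
 endfacet
 facet normal 0.000 -0.707 0.707
  outer loop
   vertex 2.0 0.0 1.5
   vertex 4.0 0.5 2.0
   vertex 0.5 1.5 3.0
  endloop
 endfacet
 facet normal -0.588 -0.784 0.196
  outer loop
   vertex 2.0 0.0 1.5
   vertex 0.5 1.5 3.0
   vertex 1.5 0.0 0.0
  endloop
 endfacet
 facet normal 0.130 -0.911 0.391
  outer loop
   vertex 3.5 0.0 1.0
   vertex 4.0 0.5 2.0
   vertex 2.0 0.0 1.5
  endloop
 endfacet
 facet normal 0.000 -1.000 0.000
  outer loop
   vertex 3.5 0.0 1.0
   vertex 2.0 0.0 1.5
   vertex 1.5 0.0 0.0
  endloop
 endfacet
 facet normal 0.707 0.424 -0.566
  outer loop
   vertex 3.5 0.0 1.0
   vertex 2.5 1.0 0.5
   vertex 4.0 0.5 2.0
  endloop
 endfacet
 facet normal 0.447 0.000 -0.894
  outer loop
   vertex 3.5 0.0 1.0
   vertex 1.5 0.0 0.0
   vertex 2.5 1.0 0.5
  endloop
 endfacet
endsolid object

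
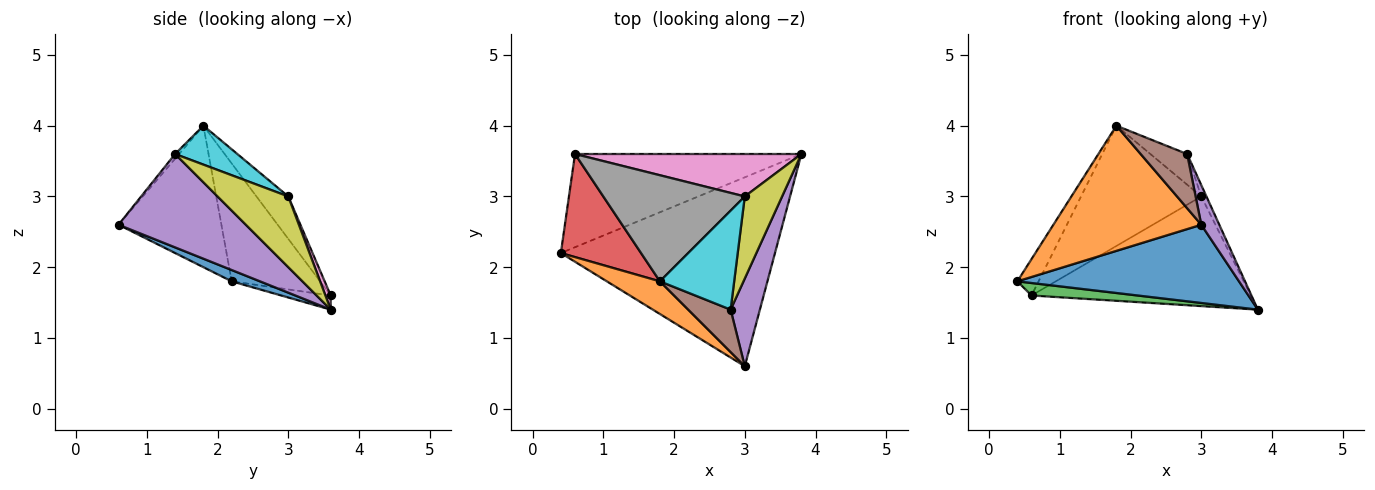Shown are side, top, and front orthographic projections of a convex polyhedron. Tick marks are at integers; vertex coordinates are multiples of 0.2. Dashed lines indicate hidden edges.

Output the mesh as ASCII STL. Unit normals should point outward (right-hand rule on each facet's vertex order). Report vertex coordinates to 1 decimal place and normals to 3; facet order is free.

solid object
 facet normal 0.049 -0.382 -0.923
  outer loop
   vertex 3.0 0.6 2.6
   vertex 0.4 2.2 1.8
   vertex 3.8 3.6 1.4
  endloop
 endfacet
 facet normal -0.558 -0.803 0.209
  outer loop
   vertex 1.8 1.8 4.0
   vertex 0.4 2.2 1.8
   vertex 3.0 0.6 2.6
  endloop
 endfacet
 facet normal -0.062 -0.132 -0.989
  outer loop
   vertex 0.6 3.6 1.6
   vertex 3.8 3.6 1.4
   vertex 0.4 2.2 1.8
  endloop
 endfacet
 facet normal -0.811 0.195 0.552
  outer loop
   vertex 0.6 3.6 1.6
   vertex 0.4 2.2 1.8
   vertex 1.8 1.8 4.0
  endloop
 endfacet
 facet normal 0.946 -0.134 0.296
  outer loop
   vertex 2.8 1.4 3.6
   vertex 3.0 0.6 2.6
   vertex 3.8 3.6 1.4
  endloop
 endfacet
 facet normal -0.068 -0.786 0.615
  outer loop
   vertex 2.8 1.4 3.6
   vertex 1.8 1.8 4.0
   vertex 3.0 0.6 2.6
  endloop
 endfacet
 facet normal 0.023 0.932 0.361
  outer loop
   vertex 3.0 3.0 3.0
   vertex 3.8 3.6 1.4
   vertex 0.6 3.6 1.6
  endloop
 endfacet
 facet normal -0.195 0.735 0.649
  outer loop
   vertex 3.0 3.0 3.0
   vertex 0.6 3.6 1.6
   vertex 1.8 1.8 4.0
  endloop
 endfacet
 facet normal 0.883 0.064 0.465
  outer loop
   vertex 3.0 3.0 3.0
   vertex 2.8 1.4 3.6
   vertex 3.8 3.6 1.4
  endloop
 endfacet
 facet normal 0.447 0.264 0.854
  outer loop
   vertex 3.0 3.0 3.0
   vertex 1.8 1.8 4.0
   vertex 2.8 1.4 3.6
  endloop
 endfacet
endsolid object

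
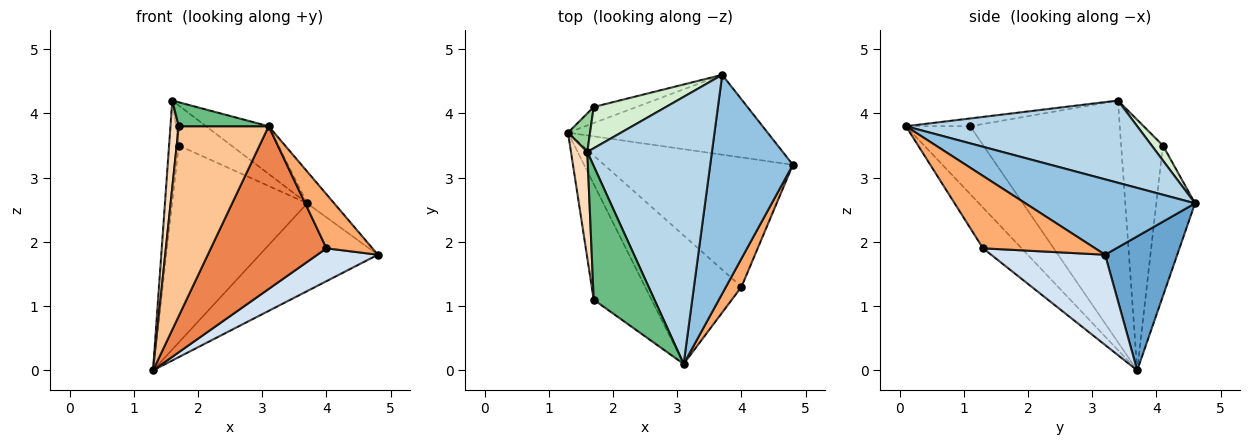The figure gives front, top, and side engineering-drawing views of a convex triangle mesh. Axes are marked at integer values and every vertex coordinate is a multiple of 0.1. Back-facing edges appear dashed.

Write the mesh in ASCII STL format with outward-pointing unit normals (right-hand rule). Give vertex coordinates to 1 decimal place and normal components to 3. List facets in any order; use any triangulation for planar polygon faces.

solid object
 facet normal 0.412 0.674 -0.613
  outer loop
   vertex 3.7 4.6 2.6
   vertex 4.8 3.2 1.8
   vertex 1.3 3.7 0.0
  endloop
 endfacet
 facet normal 0.670 0.107 0.735
  outer loop
   vertex 3.7 4.6 2.6
   vertex 3.1 0.1 3.8
   vertex 4.8 3.2 1.8
  endloop
 endfacet
 facet normal 0.545 0.148 0.826
  outer loop
   vertex 3.7 4.6 2.6
   vertex 1.6 3.4 4.2
   vertex 3.1 0.1 3.8
  endloop
 endfacet
 facet normal 0.420 -0.223 -0.879
  outer loop
   vertex 4.0 1.3 1.9
   vertex 1.3 3.7 0.0
   vertex 4.8 3.2 1.8
  endloop
 endfacet
 facet normal -0.253 -0.759 -0.599
  outer loop
   vertex 4.0 1.3 1.9
   vertex 3.1 0.1 3.8
   vertex 1.3 3.7 0.0
  endloop
 endfacet
 facet normal 0.908 -0.372 0.195
  outer loop
   vertex 4.0 1.3 1.9
   vertex 4.8 3.2 1.8
   vertex 3.1 0.1 3.8
  endloop
 endfacet
 facet normal -0.521 -0.729 -0.444
  outer loop
   vertex 1.7 1.1 3.8
   vertex 1.3 3.7 0.0
   vertex 3.1 0.1 3.8
  endloop
 endfacet
 facet normal -0.996 -0.055 0.067
  outer loop
   vertex 1.7 1.1 3.8
   vertex 1.6 3.4 4.2
   vertex 1.3 3.7 0.0
  endloop
 endfacet
 facet normal -0.125 -0.175 0.977
  outer loop
   vertex 1.7 1.1 3.8
   vertex 3.1 0.1 3.8
   vertex 1.6 3.4 4.2
  endloop
 endfacet
 facet normal -0.971 0.224 0.085
  outer loop
   vertex 1.7 4.1 3.5
   vertex 1.3 3.7 0.0
   vertex 1.6 3.4 4.2
  endloop
 endfacet
 facet normal -0.275 0.958 -0.078
  outer loop
   vertex 1.7 4.1 3.5
   vertex 3.7 4.6 2.6
   vertex 1.3 3.7 0.0
  endloop
 endfacet
 facet normal 0.147 0.689 0.710
  outer loop
   vertex 1.7 4.1 3.5
   vertex 1.6 3.4 4.2
   vertex 3.7 4.6 2.6
  endloop
 endfacet
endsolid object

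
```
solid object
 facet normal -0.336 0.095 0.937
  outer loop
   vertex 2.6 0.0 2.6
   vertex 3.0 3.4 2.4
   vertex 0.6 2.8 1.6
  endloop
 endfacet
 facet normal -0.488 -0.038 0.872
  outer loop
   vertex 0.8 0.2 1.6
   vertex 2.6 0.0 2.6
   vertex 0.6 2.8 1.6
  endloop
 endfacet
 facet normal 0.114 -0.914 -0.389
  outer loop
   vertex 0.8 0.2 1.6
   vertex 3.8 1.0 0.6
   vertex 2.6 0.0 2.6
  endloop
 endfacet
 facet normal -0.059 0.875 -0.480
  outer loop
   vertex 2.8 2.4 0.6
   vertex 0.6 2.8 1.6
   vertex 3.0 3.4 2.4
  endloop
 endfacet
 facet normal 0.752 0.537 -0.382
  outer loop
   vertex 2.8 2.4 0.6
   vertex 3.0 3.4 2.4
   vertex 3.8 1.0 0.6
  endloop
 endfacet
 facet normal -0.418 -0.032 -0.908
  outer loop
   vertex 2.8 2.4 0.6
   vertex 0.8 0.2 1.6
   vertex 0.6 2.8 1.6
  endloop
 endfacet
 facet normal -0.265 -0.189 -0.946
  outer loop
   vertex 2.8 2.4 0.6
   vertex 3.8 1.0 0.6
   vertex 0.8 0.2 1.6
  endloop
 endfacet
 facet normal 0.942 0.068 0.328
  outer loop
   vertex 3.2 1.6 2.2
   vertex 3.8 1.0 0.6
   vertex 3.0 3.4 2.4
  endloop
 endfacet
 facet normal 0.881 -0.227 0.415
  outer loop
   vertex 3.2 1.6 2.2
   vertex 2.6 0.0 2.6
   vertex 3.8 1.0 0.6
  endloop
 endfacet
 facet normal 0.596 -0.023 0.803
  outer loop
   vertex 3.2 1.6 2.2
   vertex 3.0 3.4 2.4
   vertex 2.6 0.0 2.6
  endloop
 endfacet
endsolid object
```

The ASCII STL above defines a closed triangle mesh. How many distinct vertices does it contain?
7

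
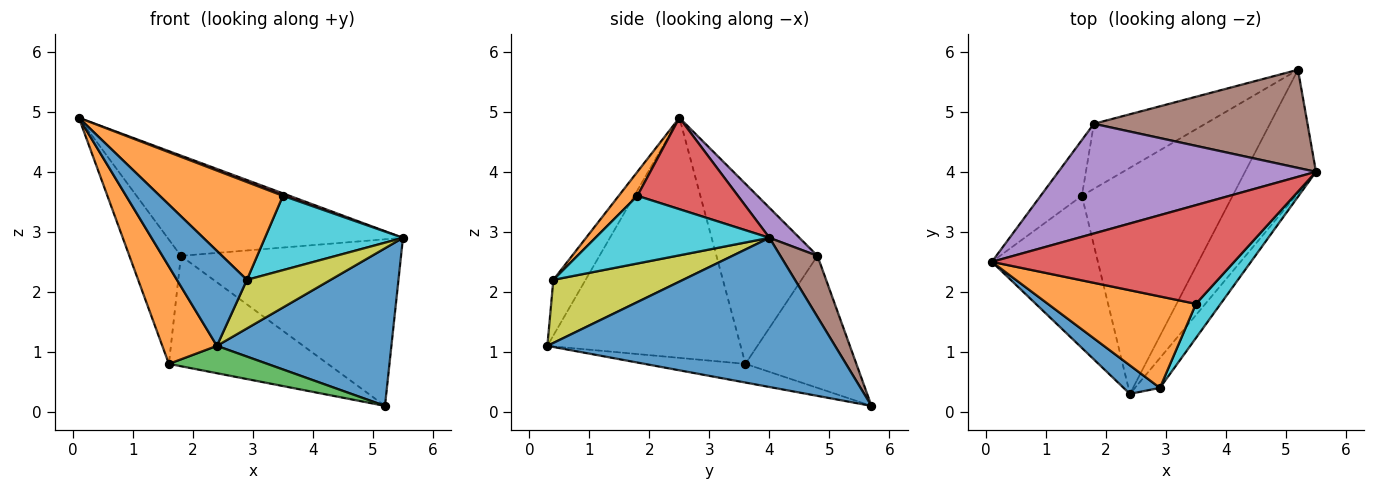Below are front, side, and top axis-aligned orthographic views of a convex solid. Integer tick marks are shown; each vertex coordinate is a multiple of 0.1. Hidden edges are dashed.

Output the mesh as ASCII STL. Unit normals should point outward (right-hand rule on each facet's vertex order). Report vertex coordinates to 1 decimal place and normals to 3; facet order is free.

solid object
 facet normal 0.792 -0.480 -0.377
  outer loop
   vertex 5.2 5.7 0.1
   vertex 5.5 4.0 2.9
   vertex 2.4 0.3 1.1
  endloop
 endfacet
 facet normal -0.886 -0.250 -0.391
  outer loop
   vertex 1.6 3.6 0.8
   vertex 2.4 0.3 1.1
   vertex 0.1 2.5 4.9
  endloop
 endfacet
 facet normal -0.122 -0.119 -0.985
  outer loop
   vertex 1.6 3.6 0.8
   vertex 5.2 5.7 0.1
   vertex 2.4 0.3 1.1
  endloop
 endfacet
 facet normal 0.353 -0.023 0.935
  outer loop
   vertex 3.5 1.8 3.6
   vertex 5.5 4.0 2.9
   vertex 0.1 2.5 4.9
  endloop
 endfacet
 facet normal 0.086 0.672 0.735
  outer loop
   vertex 1.8 4.8 2.6
   vertex 0.1 2.5 4.9
   vertex 5.5 4.0 2.9
  endloop
 endfacet
 facet normal 0.144 0.853 0.502
  outer loop
   vertex 1.8 4.8 2.6
   vertex 5.5 4.0 2.9
   vertex 5.2 5.7 0.1
  endloop
 endfacet
 facet normal -0.873 0.445 -0.200
  outer loop
   vertex 1.8 4.8 2.6
   vertex 1.6 3.6 0.8
   vertex 0.1 2.5 4.9
  endloop
 endfacet
 facet normal -0.515 0.738 -0.435
  outer loop
   vertex 1.8 4.8 2.6
   vertex 5.2 5.7 0.1
   vertex 1.6 3.6 0.8
  endloop
 endfacet
 facet normal 0.797 -0.514 -0.316
  outer loop
   vertex 2.9 0.4 2.2
   vertex 2.4 0.3 1.1
   vertex 5.5 4.0 2.9
  endloop
 endfacet
 facet normal 0.753 -0.598 0.275
  outer loop
   vertex 2.9 0.4 2.2
   vertex 5.5 4.0 2.9
   vertex 3.5 1.8 3.6
  endloop
 endfacet
 facet normal -0.404 -0.876 0.263
  outer loop
   vertex 2.9 0.4 2.2
   vertex 0.1 2.5 4.9
   vertex 2.4 0.3 1.1
  endloop
 endfacet
 facet normal 0.110 -0.726 0.679
  outer loop
   vertex 2.9 0.4 2.2
   vertex 3.5 1.8 3.6
   vertex 0.1 2.5 4.9
  endloop
 endfacet
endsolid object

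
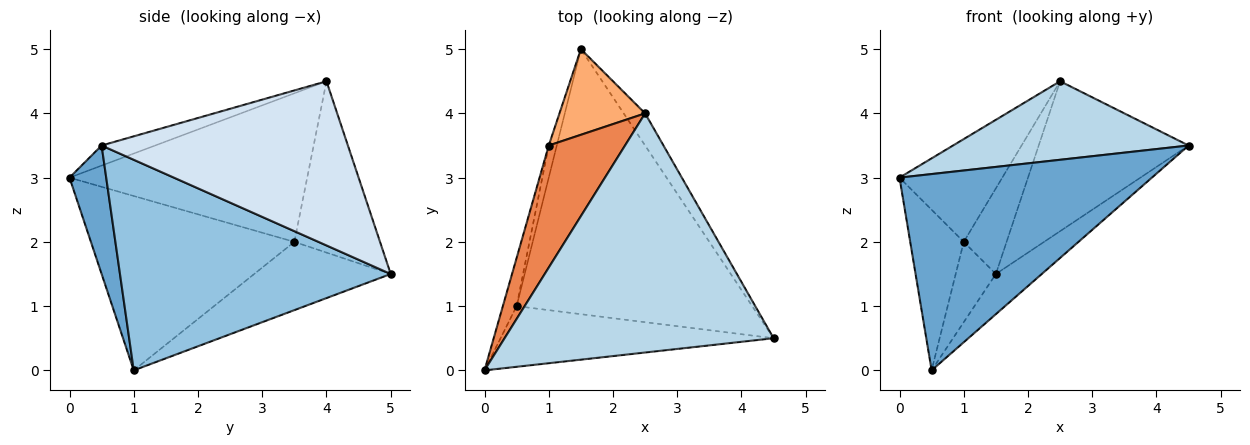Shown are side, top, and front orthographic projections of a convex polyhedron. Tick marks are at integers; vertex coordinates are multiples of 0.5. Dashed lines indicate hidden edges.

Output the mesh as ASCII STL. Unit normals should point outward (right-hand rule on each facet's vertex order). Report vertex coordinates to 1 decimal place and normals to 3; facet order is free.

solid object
 facet normal 0.138 -0.946 -0.292
  outer loop
   vertex 0.5 1.0 0.0
   vertex 4.5 0.5 3.5
   vertex 0.0 0.0 3.0
  endloop
 endfacet
 facet normal 0.662 0.112 -0.741
  outer loop
   vertex 0.5 1.0 0.0
   vertex 1.5 5.0 1.5
   vertex 4.5 0.5 3.5
  endloop
 endfacet
 facet normal -0.071 -0.311 0.948
  outer loop
   vertex 2.5 4.0 4.5
   vertex 0.0 0.0 3.0
   vertex 4.5 0.5 3.5
  endloop
 endfacet
 facet normal 0.849 0.517 -0.111
  outer loop
   vertex 2.5 4.0 4.5
   vertex 4.5 0.5 3.5
   vertex 1.5 5.0 1.5
  endloop
 endfacet
 facet normal -0.830 0.359 0.426
  outer loop
   vertex 1.0 3.5 2.0
   vertex 0.0 0.0 3.0
   vertex 2.5 4.0 4.5
  endloop
 endfacet
 facet normal -0.816 0.408 0.408
  outer loop
   vertex 1.0 3.5 2.0
   vertex 2.5 4.0 4.5
   vertex 1.5 5.0 1.5
  endloop
 endfacet
 facet normal -0.964 0.254 -0.076
  outer loop
   vertex 1.0 3.5 2.0
   vertex 0.5 1.0 0.0
   vertex 0.0 0.0 3.0
  endloop
 endfacet
 facet normal -0.953 0.280 -0.112
  outer loop
   vertex 1.0 3.5 2.0
   vertex 1.5 5.0 1.5
   vertex 0.5 1.0 0.0
  endloop
 endfacet
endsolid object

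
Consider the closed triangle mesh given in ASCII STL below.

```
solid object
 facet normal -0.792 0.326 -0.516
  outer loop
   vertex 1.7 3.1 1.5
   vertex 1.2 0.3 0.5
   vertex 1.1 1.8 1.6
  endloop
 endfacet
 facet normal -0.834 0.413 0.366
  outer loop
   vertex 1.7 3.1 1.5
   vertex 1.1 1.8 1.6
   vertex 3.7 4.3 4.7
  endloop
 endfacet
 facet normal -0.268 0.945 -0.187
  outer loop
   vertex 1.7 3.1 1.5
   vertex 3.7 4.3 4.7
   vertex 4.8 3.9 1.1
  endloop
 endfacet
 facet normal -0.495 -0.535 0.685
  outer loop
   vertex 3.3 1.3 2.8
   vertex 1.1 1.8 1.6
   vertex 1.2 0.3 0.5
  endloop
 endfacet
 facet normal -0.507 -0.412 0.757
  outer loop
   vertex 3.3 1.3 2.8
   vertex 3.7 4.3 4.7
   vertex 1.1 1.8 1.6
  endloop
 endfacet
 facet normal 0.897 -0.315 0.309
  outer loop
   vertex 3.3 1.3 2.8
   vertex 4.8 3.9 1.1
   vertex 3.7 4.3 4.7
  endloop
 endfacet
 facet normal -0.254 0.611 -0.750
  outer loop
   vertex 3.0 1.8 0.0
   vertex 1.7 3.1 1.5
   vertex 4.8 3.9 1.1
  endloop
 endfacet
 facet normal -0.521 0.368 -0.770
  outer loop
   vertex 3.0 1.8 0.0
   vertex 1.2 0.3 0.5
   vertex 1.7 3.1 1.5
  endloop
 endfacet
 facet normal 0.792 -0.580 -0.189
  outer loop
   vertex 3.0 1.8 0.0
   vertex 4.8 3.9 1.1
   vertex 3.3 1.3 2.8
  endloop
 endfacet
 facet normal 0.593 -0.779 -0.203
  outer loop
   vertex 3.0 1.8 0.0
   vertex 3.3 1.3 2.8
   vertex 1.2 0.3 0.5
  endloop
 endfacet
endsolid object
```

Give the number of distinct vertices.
7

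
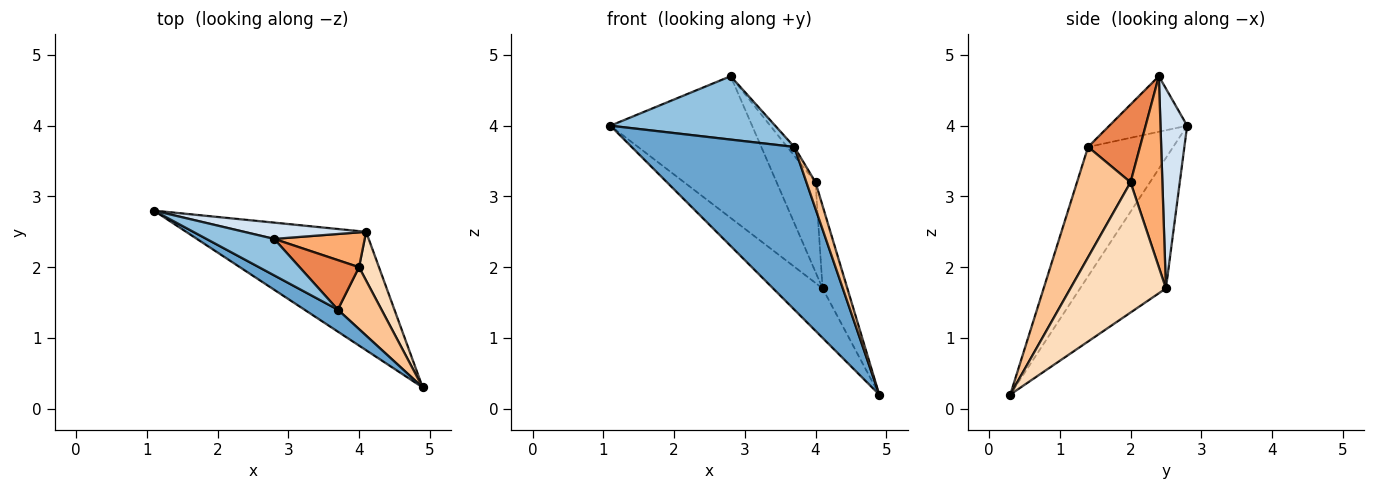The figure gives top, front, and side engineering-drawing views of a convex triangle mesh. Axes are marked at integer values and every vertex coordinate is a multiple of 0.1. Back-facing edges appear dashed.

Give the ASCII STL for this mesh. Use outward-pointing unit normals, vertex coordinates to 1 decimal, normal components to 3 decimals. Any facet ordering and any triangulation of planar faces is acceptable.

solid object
 facet normal -0.460 -0.880 0.119
  outer loop
   vertex 3.7 1.4 3.7
   vertex 1.1 2.8 4.0
   vertex 4.9 0.3 0.2
  endloop
 endfacet
 facet normal -0.379 -0.802 0.461
  outer loop
   vertex 3.7 1.4 3.7
   vertex 2.8 2.4 4.7
   vertex 1.1 2.8 4.0
  endloop
 endfacet
 facet normal -0.556 0.321 -0.767
  outer loop
   vertex 4.1 2.5 1.7
   vertex 4.9 0.3 0.2
   vertex 1.1 2.8 4.0
  endloop
 endfacet
 facet normal 0.184 0.977 0.112
  outer loop
   vertex 4.1 2.5 1.7
   vertex 1.1 2.8 4.0
   vertex 2.8 2.4 4.7
  endloop
 endfacet
 facet normal 0.790 0.108 0.603
  outer loop
   vertex 4.0 2.0 3.2
   vertex 2.8 2.4 4.7
   vertex 3.7 1.4 3.7
  endloop
 endfacet
 facet normal 0.606 0.741 0.288
  outer loop
   vertex 4.0 2.0 3.2
   vertex 4.1 2.5 1.7
   vertex 2.8 2.4 4.7
  endloop
 endfacet
 facet normal 0.918 -0.156 0.364
  outer loop
   vertex 4.0 2.0 3.2
   vertex 3.7 1.4 3.7
   vertex 4.9 0.3 0.2
  endloop
 endfacet
 facet normal 0.958 0.248 0.147
  outer loop
   vertex 4.0 2.0 3.2
   vertex 4.9 0.3 0.2
   vertex 4.1 2.5 1.7
  endloop
 endfacet
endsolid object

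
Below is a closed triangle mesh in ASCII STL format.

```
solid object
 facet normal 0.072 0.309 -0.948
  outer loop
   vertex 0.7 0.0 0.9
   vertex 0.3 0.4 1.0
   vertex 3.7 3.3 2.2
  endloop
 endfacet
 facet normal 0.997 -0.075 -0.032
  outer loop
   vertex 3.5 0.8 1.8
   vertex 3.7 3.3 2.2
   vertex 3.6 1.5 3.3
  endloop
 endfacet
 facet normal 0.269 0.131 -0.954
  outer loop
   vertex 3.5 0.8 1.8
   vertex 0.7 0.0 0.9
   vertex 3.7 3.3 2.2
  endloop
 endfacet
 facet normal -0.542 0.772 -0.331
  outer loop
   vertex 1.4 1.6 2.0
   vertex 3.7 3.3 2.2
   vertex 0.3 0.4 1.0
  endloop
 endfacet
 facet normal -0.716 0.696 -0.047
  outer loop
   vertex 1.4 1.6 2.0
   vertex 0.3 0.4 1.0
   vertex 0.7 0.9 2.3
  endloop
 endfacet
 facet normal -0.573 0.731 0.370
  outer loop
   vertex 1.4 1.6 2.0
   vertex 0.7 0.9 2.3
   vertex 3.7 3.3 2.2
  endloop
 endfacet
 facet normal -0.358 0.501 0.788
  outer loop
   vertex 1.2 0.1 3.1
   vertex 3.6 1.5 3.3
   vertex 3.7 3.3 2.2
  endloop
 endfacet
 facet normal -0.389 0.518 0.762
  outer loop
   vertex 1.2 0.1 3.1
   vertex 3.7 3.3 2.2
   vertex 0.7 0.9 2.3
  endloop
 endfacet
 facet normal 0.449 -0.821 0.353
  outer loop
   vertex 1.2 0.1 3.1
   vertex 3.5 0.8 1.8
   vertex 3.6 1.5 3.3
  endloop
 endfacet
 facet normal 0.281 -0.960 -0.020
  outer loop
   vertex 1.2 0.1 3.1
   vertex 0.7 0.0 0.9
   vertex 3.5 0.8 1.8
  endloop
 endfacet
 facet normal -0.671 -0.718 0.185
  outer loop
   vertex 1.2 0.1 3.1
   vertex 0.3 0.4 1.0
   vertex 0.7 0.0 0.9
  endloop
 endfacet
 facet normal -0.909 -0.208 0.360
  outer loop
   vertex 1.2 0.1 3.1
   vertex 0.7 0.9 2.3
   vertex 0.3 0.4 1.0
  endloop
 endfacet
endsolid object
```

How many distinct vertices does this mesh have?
8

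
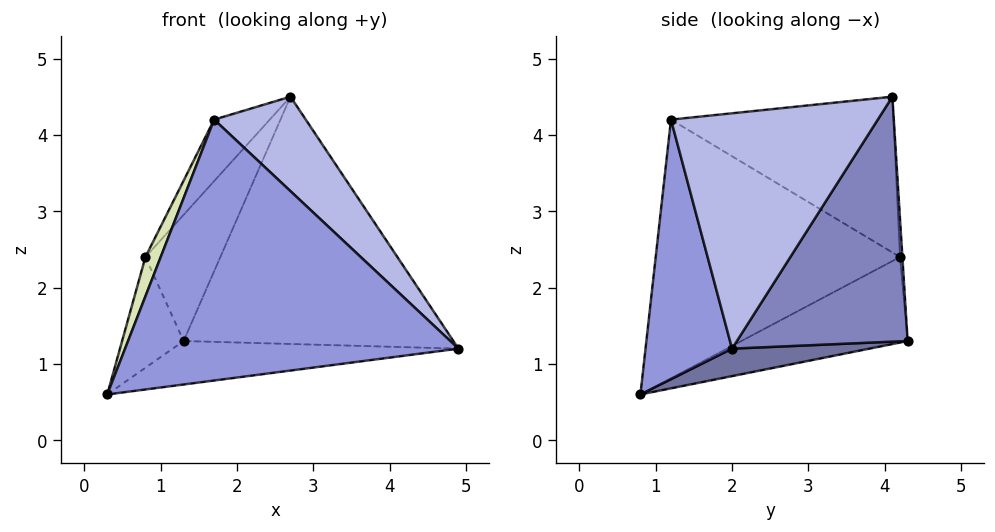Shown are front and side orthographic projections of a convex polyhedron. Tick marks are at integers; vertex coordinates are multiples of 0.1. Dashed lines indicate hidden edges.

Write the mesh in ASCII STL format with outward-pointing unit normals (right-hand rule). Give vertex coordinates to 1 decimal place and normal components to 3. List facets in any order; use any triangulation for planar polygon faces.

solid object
 facet normal 0.083 0.173 -0.981
  outer loop
   vertex 1.3 4.3 1.3
   vertex 4.9 2.0 1.2
   vertex 0.3 0.8 0.6
  endloop
 endfacet
 facet normal 0.526 0.831 -0.178
  outer loop
   vertex 2.7 4.1 4.5
   vertex 4.9 2.0 1.2
   vertex 1.3 4.3 1.3
  endloop
 endfacet
 facet normal 0.251 -0.968 0.010
  outer loop
   vertex 1.7 1.2 4.2
   vertex 0.3 0.8 0.6
   vertex 4.9 2.0 1.2
  endloop
 endfacet
 facet normal 0.691 -0.306 0.655
  outer loop
   vertex 1.7 1.2 4.2
   vertex 4.9 2.0 1.2
   vertex 2.7 4.1 4.5
  endloop
 endfacet
 facet normal -0.032 0.997 0.076
  outer loop
   vertex 0.8 4.2 2.4
   vertex 2.7 4.1 4.5
   vertex 1.3 4.3 1.3
  endloop
 endfacet
 facet normal -0.725 0.181 0.665
  outer loop
   vertex 0.8 4.2 2.4
   vertex 1.7 1.2 4.2
   vertex 2.7 4.1 4.5
  endloop
 endfacet
 facet normal -0.872 0.323 -0.367
  outer loop
   vertex 0.8 4.2 2.4
   vertex 1.3 4.3 1.3
   vertex 0.3 0.8 0.6
  endloop
 endfacet
 facet normal -0.928 -0.058 0.367
  outer loop
   vertex 0.8 4.2 2.4
   vertex 0.3 0.8 0.6
   vertex 1.7 1.2 4.2
  endloop
 endfacet
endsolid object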